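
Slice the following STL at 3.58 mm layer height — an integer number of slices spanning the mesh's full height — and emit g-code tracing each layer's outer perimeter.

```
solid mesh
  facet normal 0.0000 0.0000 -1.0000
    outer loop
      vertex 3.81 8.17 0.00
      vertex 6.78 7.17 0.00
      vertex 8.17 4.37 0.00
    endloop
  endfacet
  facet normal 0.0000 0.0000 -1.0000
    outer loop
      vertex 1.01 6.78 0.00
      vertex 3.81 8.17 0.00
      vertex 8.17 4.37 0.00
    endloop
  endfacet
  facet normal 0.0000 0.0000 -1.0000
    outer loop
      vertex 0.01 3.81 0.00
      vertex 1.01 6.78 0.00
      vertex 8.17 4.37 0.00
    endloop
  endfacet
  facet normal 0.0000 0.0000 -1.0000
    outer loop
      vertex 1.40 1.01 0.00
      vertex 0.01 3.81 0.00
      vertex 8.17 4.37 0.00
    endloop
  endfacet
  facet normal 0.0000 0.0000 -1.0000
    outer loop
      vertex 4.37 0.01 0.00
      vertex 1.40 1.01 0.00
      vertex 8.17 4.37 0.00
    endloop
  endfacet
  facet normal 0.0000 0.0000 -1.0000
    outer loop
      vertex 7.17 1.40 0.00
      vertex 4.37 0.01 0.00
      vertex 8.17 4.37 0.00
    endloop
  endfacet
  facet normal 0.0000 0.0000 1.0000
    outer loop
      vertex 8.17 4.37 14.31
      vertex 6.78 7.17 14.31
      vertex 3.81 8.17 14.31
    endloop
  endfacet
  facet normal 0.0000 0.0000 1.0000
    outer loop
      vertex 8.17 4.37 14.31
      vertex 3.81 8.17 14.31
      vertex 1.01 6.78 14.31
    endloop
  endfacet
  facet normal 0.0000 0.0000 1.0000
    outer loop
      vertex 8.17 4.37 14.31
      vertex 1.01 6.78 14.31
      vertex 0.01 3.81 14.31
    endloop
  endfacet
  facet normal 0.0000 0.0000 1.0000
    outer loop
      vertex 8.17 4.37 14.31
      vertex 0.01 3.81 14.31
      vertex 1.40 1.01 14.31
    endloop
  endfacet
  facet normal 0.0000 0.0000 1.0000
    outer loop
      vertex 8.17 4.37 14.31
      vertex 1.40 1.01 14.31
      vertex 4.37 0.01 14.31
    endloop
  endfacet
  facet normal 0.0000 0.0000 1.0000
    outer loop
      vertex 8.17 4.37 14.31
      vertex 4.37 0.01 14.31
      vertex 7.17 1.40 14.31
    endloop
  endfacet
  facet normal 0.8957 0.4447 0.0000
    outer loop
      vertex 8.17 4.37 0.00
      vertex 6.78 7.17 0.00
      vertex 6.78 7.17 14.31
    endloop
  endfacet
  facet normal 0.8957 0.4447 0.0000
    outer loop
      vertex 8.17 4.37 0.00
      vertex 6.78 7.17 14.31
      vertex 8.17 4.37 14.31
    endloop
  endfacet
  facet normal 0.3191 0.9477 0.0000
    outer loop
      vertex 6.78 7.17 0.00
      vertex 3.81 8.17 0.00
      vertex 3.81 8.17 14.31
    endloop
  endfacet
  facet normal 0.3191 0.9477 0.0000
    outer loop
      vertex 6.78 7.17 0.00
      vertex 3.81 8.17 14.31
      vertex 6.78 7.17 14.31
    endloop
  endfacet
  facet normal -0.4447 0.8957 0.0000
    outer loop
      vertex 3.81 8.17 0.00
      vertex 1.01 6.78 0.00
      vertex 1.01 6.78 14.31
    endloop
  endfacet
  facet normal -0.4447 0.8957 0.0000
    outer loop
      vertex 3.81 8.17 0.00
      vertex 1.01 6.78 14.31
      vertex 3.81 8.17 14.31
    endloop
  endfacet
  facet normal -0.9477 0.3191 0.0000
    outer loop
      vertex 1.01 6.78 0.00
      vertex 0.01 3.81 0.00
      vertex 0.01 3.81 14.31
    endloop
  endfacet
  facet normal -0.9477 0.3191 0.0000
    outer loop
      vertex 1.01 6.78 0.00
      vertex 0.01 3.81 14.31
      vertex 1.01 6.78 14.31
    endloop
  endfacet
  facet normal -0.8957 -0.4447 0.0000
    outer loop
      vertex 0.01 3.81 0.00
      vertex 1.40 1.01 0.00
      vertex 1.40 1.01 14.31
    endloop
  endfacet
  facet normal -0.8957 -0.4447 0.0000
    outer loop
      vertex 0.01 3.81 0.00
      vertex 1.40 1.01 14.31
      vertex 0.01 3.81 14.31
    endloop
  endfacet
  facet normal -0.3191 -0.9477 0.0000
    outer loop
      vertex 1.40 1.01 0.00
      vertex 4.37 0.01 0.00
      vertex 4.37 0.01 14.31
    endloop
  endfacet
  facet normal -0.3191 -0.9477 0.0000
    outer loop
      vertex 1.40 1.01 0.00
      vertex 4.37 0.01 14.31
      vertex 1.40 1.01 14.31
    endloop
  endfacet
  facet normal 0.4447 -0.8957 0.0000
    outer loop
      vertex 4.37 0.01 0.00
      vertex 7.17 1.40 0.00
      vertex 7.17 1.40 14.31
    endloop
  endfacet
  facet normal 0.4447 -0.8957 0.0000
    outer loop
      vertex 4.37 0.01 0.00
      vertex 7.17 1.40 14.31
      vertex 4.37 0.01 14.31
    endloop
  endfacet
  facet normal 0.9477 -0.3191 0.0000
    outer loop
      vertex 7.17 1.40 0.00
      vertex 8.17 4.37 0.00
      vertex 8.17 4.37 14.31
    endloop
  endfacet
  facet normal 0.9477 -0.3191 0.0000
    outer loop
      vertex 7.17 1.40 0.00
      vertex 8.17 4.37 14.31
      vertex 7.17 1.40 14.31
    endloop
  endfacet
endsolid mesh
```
; perimeter-only toolpath
G21 ; units = mm
G90 ; absolute positioning
G28 ; home
; layer 1
G0 Z3.58
G0 X8.17 Y4.37
G1 X6.78 Y7.17
G1 X3.81 Y8.17
G1 X1.01 Y6.78
G1 X0.01 Y3.81
G1 X1.40 Y1.01
G1 X4.37 Y0.01
G1 X7.17 Y1.40
G1 X8.17 Y4.37
; layer 2
G0 Z7.16
G0 X8.17 Y4.37
G1 X6.78 Y7.17
G1 X3.81 Y8.17
G1 X1.01 Y6.78
G1 X0.01 Y3.81
G1 X1.40 Y1.01
G1 X4.37 Y0.01
G1 X7.17 Y1.40
G1 X8.17 Y4.37
; layer 3
G0 Z10.73
G0 X8.17 Y4.37
G1 X6.78 Y7.17
G1 X3.81 Y8.17
G1 X1.01 Y6.78
G1 X0.01 Y3.81
G1 X1.40 Y1.01
G1 X4.37 Y0.01
G1 X7.17 Y1.40
G1 X8.17 Y4.37
; layer 4
G0 Z14.31
G0 X8.17 Y4.37
G1 X6.78 Y7.17
G1 X3.81 Y8.17
G1 X1.01 Y6.78
G1 X0.01 Y3.81
G1 X1.40 Y1.01
G1 X4.37 Y0.01
G1 X7.17 Y1.40
G1 X8.17 Y4.37
M2 ; end

The solid is a regular 8-sided prism (a cylinder approximated with 8 flat sides), circumscribed radius ≈ 4.09 mm, height ≈ 14.3 mm. Slicing at Δz = 3.58 mm — 4 equal slices spanning the solid's height, so layer i sits at z = i·h/4 — gives 4 non-empty perimeters. Each is a 8-segment closed polygon; G0 lifts to the layer z and rapids to the start vertex, then G1 traces the edges.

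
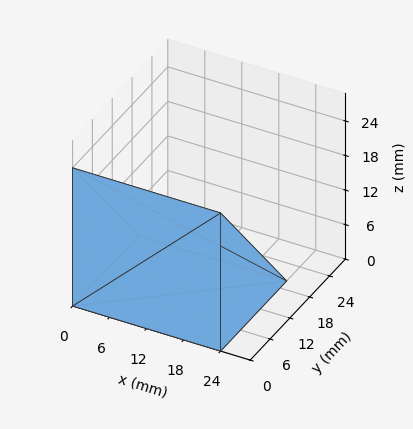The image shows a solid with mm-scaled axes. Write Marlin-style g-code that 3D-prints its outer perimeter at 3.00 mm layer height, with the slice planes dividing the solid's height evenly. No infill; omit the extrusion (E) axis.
Reading the render: the shape is a wedge (ramp): 24 × 20 mm base, rising to 24 mm along the y=0 edge and sloping linearly to z=0 at y=20 (dimensions read to the nearest mm from the axis ticks). For the g-code, the solid's height is divided into equal slices at the stated Δz and each level perimeter traced with G1 moves after a G0 lift.

; perimeter-only toolpath
G21 ; units = mm
G90 ; absolute positioning
G28 ; home
; layer 1
G0 Z3.00
G0 X0.00 Y0.00
G1 X24.00 Y0.00
G1 X24.00 Y17.50
G1 X0.00 Y17.50
G1 X0.00 Y0.00
; layer 2
G0 Z6.00
G0 X0.00 Y0.00
G1 X24.00 Y0.00
G1 X24.00 Y15.00
G1 X0.00 Y15.00
G1 X0.00 Y0.00
; layer 3
G0 Z9.00
G0 X0.00 Y0.00
G1 X24.00 Y0.00
G1 X24.00 Y12.50
G1 X0.00 Y12.50
G1 X0.00 Y0.00
; layer 4
G0 Z12.00
G0 X0.00 Y0.00
G1 X24.00 Y0.00
G1 X24.00 Y10.00
G1 X0.00 Y10.00
G1 X0.00 Y0.00
; layer 5
G0 Z15.00
G0 X0.00 Y0.00
G1 X24.00 Y0.00
G1 X24.00 Y7.50
G1 X0.00 Y7.50
G1 X0.00 Y0.00
; layer 6
G0 Z18.00
G0 X0.00 Y0.00
G1 X24.00 Y0.00
G1 X24.00 Y5.00
G1 X0.00 Y5.00
G1 X0.00 Y0.00
; layer 7
G0 Z21.00
G0 X0.00 Y0.00
G1 X24.00 Y0.00
G1 X24.00 Y2.50
G1 X0.00 Y2.50
G1 X0.00 Y0.00
M2 ; end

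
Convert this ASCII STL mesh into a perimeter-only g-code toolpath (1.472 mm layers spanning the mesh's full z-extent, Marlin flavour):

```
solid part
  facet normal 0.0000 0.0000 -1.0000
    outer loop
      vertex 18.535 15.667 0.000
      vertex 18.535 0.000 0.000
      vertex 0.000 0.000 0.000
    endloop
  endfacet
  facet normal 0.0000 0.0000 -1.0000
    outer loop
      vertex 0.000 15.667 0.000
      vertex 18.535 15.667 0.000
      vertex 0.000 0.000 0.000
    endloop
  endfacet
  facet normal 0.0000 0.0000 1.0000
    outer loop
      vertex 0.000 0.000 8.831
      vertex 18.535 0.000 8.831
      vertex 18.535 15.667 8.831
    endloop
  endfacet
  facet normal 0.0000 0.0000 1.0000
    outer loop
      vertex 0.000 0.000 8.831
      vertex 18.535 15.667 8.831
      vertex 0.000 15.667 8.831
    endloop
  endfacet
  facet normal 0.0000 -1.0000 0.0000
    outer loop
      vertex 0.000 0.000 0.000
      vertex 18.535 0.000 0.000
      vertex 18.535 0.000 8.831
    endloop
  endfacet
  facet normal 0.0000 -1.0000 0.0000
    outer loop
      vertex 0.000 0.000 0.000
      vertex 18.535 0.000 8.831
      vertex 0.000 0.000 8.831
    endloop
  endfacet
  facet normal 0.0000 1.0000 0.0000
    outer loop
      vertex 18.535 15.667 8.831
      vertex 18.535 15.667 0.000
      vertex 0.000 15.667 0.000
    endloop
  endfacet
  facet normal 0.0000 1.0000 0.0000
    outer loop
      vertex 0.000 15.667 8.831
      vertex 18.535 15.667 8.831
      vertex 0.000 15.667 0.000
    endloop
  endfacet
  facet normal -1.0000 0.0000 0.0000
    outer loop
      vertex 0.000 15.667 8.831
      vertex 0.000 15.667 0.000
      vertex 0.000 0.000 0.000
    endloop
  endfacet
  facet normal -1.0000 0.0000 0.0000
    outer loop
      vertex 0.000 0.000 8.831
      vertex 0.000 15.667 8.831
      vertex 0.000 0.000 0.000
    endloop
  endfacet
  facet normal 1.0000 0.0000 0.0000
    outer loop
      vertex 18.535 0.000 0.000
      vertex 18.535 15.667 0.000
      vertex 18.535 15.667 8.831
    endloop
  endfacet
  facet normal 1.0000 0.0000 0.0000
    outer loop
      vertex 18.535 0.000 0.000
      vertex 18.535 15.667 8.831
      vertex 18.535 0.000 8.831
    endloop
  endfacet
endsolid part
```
; perimeter-only toolpath
G21 ; units = mm
G90 ; absolute positioning
G28 ; home
; layer 1
G0 Z1.472
G0 X0.000 Y0.000
G1 X18.535 Y0.000
G1 X18.535 Y15.667
G1 X0.000 Y15.667
G1 X0.000 Y0.000
; layer 2
G0 Z2.944
G0 X0.000 Y0.000
G1 X18.535 Y0.000
G1 X18.535 Y15.667
G1 X0.000 Y15.667
G1 X0.000 Y0.000
; layer 3
G0 Z4.415
G0 X0.000 Y0.000
G1 X18.535 Y0.000
G1 X18.535 Y15.667
G1 X0.000 Y15.667
G1 X0.000 Y0.000
; layer 4
G0 Z5.887
G0 X0.000 Y0.000
G1 X18.535 Y0.000
G1 X18.535 Y15.667
G1 X0.000 Y15.667
G1 X0.000 Y0.000
; layer 5
G0 Z7.359
G0 X0.000 Y0.000
G1 X18.535 Y0.000
G1 X18.535 Y15.667
G1 X0.000 Y15.667
G1 X0.000 Y0.000
; layer 6
G0 Z8.831
G0 X0.000 Y0.000
G1 X18.535 Y0.000
G1 X18.535 Y15.667
G1 X0.000 Y15.667
G1 X0.000 Y0.000
M2 ; end

The solid is a rectangular box, roughly 18.5 × 15.7 mm footprint and 8.83 mm tall. Slicing at Δz = 1.472 mm — 6 equal slices spanning the solid's height, so layer i sits at z = i·h/6 — gives 6 non-empty perimeters. Each is a 4-segment closed polygon; G0 lifts to the layer z and rapids to the start vertex, then G1 traces the edges.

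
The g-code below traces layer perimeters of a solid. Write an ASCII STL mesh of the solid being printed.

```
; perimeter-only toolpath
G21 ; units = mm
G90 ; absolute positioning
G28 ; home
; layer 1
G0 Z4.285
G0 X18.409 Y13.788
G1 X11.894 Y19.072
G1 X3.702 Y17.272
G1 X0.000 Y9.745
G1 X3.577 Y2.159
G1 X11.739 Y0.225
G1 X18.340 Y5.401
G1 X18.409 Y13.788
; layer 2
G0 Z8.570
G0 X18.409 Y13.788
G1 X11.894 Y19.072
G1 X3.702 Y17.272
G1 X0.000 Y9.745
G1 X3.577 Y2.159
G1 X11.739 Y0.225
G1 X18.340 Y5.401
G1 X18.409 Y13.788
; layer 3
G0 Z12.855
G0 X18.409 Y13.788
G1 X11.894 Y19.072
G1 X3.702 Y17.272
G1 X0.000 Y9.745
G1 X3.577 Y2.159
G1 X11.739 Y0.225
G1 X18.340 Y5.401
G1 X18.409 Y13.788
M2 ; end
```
solid part
  facet normal 0.0000 0.0000 -1.0000
    outer loop
      vertex 3.702 17.272 0.000
      vertex 11.894 19.072 0.000
      vertex 18.409 13.788 0.000
    endloop
  endfacet
  facet normal 0.0000 0.0000 -1.0000
    outer loop
      vertex 0.000 9.745 0.000
      vertex 3.702 17.272 0.000
      vertex 18.409 13.788 0.000
    endloop
  endfacet
  facet normal 0.0000 0.0000 -1.0000
    outer loop
      vertex 3.577 2.159 0.000
      vertex 0.000 9.745 0.000
      vertex 18.409 13.788 0.000
    endloop
  endfacet
  facet normal 0.0000 0.0000 -1.0000
    outer loop
      vertex 11.739 0.225 0.000
      vertex 3.577 2.159 0.000
      vertex 18.409 13.788 0.000
    endloop
  endfacet
  facet normal 0.0000 0.0000 -1.0000
    outer loop
      vertex 18.340 5.401 0.000
      vertex 11.739 0.225 0.000
      vertex 18.409 13.788 0.000
    endloop
  endfacet
  facet normal 0.0000 0.0000 1.0000
    outer loop
      vertex 18.409 13.788 12.855
      vertex 11.894 19.072 12.855
      vertex 3.702 17.272 12.855
    endloop
  endfacet
  facet normal 0.0000 0.0000 1.0000
    outer loop
      vertex 18.409 13.788 12.855
      vertex 3.702 17.272 12.855
      vertex 0.000 9.745 12.855
    endloop
  endfacet
  facet normal 0.0000 0.0000 1.0000
    outer loop
      vertex 18.409 13.788 12.855
      vertex 0.000 9.745 12.855
      vertex 3.577 2.159 12.855
    endloop
  endfacet
  facet normal 0.0000 0.0000 1.0000
    outer loop
      vertex 18.409 13.788 12.855
      vertex 3.577 2.159 12.855
      vertex 11.739 0.225 12.855
    endloop
  endfacet
  facet normal 0.0000 0.0000 1.0000
    outer loop
      vertex 18.409 13.788 12.855
      vertex 11.739 0.225 12.855
      vertex 18.340 5.401 12.855
    endloop
  endfacet
  facet normal 0.6299 0.7767 0.0000
    outer loop
      vertex 18.409 13.788 0.000
      vertex 11.894 19.072 0.000
      vertex 11.894 19.072 12.855
    endloop
  endfacet
  facet normal 0.6299 0.7767 0.0000
    outer loop
      vertex 18.409 13.788 0.000
      vertex 11.894 19.072 12.855
      vertex 18.409 13.788 12.855
    endloop
  endfacet
  facet normal -0.2146 0.9767 0.0000
    outer loop
      vertex 11.894 19.072 0.000
      vertex 3.702 17.272 0.000
      vertex 3.702 17.272 12.855
    endloop
  endfacet
  facet normal -0.2146 0.9767 0.0000
    outer loop
      vertex 11.894 19.072 0.000
      vertex 3.702 17.272 12.855
      vertex 11.894 19.072 12.855
    endloop
  endfacet
  facet normal -0.8973 0.4413 0.0000
    outer loop
      vertex 3.702 17.272 0.000
      vertex 0.000 9.745 0.000
      vertex 0.000 9.745 12.855
    endloop
  endfacet
  facet normal -0.8973 0.4413 0.0000
    outer loop
      vertex 3.702 17.272 0.000
      vertex 0.000 9.745 12.855
      vertex 3.702 17.272 12.855
    endloop
  endfacet
  facet normal -0.9045 -0.4265 0.0000
    outer loop
      vertex 0.000 9.745 0.000
      vertex 3.577 2.159 0.000
      vertex 3.577 2.159 12.855
    endloop
  endfacet
  facet normal -0.9045 -0.4265 0.0000
    outer loop
      vertex 0.000 9.745 0.000
      vertex 3.577 2.159 12.855
      vertex 0.000 9.745 12.855
    endloop
  endfacet
  facet normal -0.2306 -0.9731 0.0000
    outer loop
      vertex 3.577 2.159 0.000
      vertex 11.739 0.225 0.000
      vertex 11.739 0.225 12.855
    endloop
  endfacet
  facet normal -0.2306 -0.9731 0.0000
    outer loop
      vertex 3.577 2.159 0.000
      vertex 11.739 0.225 12.855
      vertex 3.577 2.159 12.855
    endloop
  endfacet
  facet normal 0.6170 -0.7869 0.0000
    outer loop
      vertex 11.739 0.225 0.000
      vertex 18.340 5.401 0.000
      vertex 18.340 5.401 12.855
    endloop
  endfacet
  facet normal 0.6170 -0.7869 0.0000
    outer loop
      vertex 11.739 0.225 0.000
      vertex 18.340 5.401 12.855
      vertex 11.739 0.225 12.855
    endloop
  endfacet
  facet normal 1.0000 -0.0082 0.0000
    outer loop
      vertex 18.340 5.401 0.000
      vertex 18.409 13.788 0.000
      vertex 18.409 13.788 12.855
    endloop
  endfacet
  facet normal 1.0000 -0.0082 0.0000
    outer loop
      vertex 18.340 5.401 0.000
      vertex 18.409 13.788 12.855
      vertex 18.340 5.401 12.855
    endloop
  endfacet
endsolid part

The G0 Z moves step by Δz≈4.285 mm. Every layer's G1 loop is the same polygon, so the solid is a straight extrusion of it from z=0 to z≈12.9. Closing with flat bottom and top caps and triangulating gives 24 facets — a regular 7-sided prism (a cylinder approximated with 7 flat sides), circumscribed radius ≈ 9.67 mm, height ≈ 12.9 mm.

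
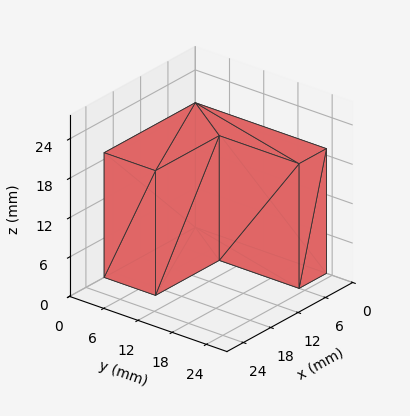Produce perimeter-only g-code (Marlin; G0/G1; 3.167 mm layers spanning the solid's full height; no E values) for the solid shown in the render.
Reading the render: the shape is an L-shaped prism: outer 20 × 23 mm, arm thicknesses ≈ 9 mm (horizontal) and 6 mm (vertical), extruded 19 mm in z (dimensions read to the nearest mm from the axis ticks). For the g-code, the solid's height is divided into equal slices at the stated Δz and each level perimeter traced with G1 moves after a G0 lift.

; perimeter-only toolpath
G21 ; units = mm
G90 ; absolute positioning
G28 ; home
; layer 1
G0 Z3.167
G0 X0.000 Y0.000
G1 X20.000 Y0.000
G1 X20.000 Y9.000
G1 X6.000 Y9.000
G1 X6.000 Y23.000
G1 X0.000 Y23.000
G1 X0.000 Y0.000
; layer 2
G0 Z6.333
G0 X0.000 Y0.000
G1 X20.000 Y0.000
G1 X20.000 Y9.000
G1 X6.000 Y9.000
G1 X6.000 Y23.000
G1 X0.000 Y23.000
G1 X0.000 Y0.000
; layer 3
G0 Z9.500
G0 X0.000 Y0.000
G1 X20.000 Y0.000
G1 X20.000 Y9.000
G1 X6.000 Y9.000
G1 X6.000 Y23.000
G1 X0.000 Y23.000
G1 X0.000 Y0.000
; layer 4
G0 Z12.667
G0 X0.000 Y0.000
G1 X20.000 Y0.000
G1 X20.000 Y9.000
G1 X6.000 Y9.000
G1 X6.000 Y23.000
G1 X0.000 Y23.000
G1 X0.000 Y0.000
; layer 5
G0 Z15.833
G0 X0.000 Y0.000
G1 X20.000 Y0.000
G1 X20.000 Y9.000
G1 X6.000 Y9.000
G1 X6.000 Y23.000
G1 X0.000 Y23.000
G1 X0.000 Y0.000
; layer 6
G0 Z19.000
G0 X0.000 Y0.000
G1 X20.000 Y0.000
G1 X20.000 Y9.000
G1 X6.000 Y9.000
G1 X6.000 Y23.000
G1 X0.000 Y23.000
G1 X0.000 Y0.000
M2 ; end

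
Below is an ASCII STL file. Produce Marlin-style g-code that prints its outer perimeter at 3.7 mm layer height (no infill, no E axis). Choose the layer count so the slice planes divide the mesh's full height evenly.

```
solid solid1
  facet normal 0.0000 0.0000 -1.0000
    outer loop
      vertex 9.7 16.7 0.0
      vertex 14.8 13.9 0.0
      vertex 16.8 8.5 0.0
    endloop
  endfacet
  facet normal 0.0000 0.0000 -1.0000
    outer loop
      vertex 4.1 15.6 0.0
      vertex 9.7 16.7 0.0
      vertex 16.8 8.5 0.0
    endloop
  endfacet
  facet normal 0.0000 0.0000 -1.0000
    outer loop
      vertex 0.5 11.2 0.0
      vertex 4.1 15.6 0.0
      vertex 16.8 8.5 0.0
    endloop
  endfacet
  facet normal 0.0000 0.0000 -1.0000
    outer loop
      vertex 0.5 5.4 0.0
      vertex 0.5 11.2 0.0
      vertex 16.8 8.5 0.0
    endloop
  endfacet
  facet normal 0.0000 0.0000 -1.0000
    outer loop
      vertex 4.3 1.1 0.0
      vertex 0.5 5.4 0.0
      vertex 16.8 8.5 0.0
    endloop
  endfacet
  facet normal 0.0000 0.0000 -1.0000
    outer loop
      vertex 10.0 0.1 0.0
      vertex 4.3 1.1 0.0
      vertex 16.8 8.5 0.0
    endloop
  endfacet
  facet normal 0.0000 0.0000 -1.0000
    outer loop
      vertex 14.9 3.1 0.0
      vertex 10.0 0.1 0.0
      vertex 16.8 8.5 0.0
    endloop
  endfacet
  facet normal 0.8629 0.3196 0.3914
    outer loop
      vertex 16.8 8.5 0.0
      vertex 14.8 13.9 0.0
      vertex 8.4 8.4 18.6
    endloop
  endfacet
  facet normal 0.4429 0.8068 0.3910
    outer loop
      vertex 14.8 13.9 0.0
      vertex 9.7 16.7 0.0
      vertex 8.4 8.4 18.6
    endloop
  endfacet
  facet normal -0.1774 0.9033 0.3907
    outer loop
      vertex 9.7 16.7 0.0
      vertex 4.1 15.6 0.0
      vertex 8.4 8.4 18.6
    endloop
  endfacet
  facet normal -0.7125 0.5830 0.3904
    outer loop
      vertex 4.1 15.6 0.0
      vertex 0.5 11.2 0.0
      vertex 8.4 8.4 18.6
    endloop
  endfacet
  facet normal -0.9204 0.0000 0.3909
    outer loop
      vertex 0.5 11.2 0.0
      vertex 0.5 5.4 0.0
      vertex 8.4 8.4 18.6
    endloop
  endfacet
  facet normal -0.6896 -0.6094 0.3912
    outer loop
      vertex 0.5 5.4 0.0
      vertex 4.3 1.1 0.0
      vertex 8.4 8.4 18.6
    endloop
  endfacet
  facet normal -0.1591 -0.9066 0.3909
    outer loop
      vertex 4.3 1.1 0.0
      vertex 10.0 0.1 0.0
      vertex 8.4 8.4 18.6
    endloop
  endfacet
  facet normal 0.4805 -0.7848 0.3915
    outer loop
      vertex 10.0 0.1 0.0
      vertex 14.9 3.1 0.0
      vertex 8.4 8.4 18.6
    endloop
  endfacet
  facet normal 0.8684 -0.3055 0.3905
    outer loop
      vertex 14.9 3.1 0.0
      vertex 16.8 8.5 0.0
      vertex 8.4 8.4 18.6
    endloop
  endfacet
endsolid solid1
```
; perimeter-only toolpath
G21 ; units = mm
G90 ; absolute positioning
G28 ; home
; layer 1
G0 Z3.7
G0 X15.1 Y8.5
G1 X13.5 Y12.8
G1 X9.4 Y15.0
G1 X5.0 Y14.2
G1 X2.1 Y10.6
G1 X2.1 Y6.0
G1 X5.1 Y2.6
G1 X9.7 Y1.8
G1 X13.6 Y4.2
G1 X15.1 Y8.5
; layer 2
G0 Z7.4
G0 X13.4 Y8.5
G1 X12.2 Y11.7
G1 X9.2 Y13.4
G1 X5.8 Y12.7
G1 X3.7 Y10.1
G1 X3.7 Y6.6
G1 X5.9 Y4.0
G1 X9.4 Y3.4
G1 X12.3 Y5.2
G1 X13.4 Y8.5
; layer 3
G0 Z11.2
G0 X11.8 Y8.4
G1 X11.0 Y10.6
G1 X8.9 Y11.7
G1 X6.7 Y11.3
G1 X5.2 Y9.5
G1 X5.2 Y7.2
G1 X6.8 Y5.5
G1 X9.0 Y5.1
G1 X11.0 Y6.3
G1 X11.8 Y8.4
; layer 4
G0 Z14.9
G0 X10.1 Y8.4
G1 X9.7 Y9.5
G1 X8.7 Y10.1
G1 X7.5 Y9.8
G1 X6.8 Y9.0
G1 X6.8 Y7.8
G1 X7.6 Y6.9
G1 X8.7 Y6.7
G1 X9.7 Y7.3
G1 X10.1 Y8.4
M2 ; end

The solid is a regular 9-sided pyramid, base circumscribed radius ≈ 8.4 mm, apex at z ≈ 18.6 mm. Slicing at Δz = 3.7 mm — 5 equal slices spanning the solid's height, so layer i sits at z = i·h/5 — gives 4 non-empty perimeters. Each is a 9-segment closed polygon; G0 lifts to the layer z and rapids to the start vertex, then G1 traces the edges. The cross-section shrinks linearly with z (the slice at the apex is degenerate and omitted).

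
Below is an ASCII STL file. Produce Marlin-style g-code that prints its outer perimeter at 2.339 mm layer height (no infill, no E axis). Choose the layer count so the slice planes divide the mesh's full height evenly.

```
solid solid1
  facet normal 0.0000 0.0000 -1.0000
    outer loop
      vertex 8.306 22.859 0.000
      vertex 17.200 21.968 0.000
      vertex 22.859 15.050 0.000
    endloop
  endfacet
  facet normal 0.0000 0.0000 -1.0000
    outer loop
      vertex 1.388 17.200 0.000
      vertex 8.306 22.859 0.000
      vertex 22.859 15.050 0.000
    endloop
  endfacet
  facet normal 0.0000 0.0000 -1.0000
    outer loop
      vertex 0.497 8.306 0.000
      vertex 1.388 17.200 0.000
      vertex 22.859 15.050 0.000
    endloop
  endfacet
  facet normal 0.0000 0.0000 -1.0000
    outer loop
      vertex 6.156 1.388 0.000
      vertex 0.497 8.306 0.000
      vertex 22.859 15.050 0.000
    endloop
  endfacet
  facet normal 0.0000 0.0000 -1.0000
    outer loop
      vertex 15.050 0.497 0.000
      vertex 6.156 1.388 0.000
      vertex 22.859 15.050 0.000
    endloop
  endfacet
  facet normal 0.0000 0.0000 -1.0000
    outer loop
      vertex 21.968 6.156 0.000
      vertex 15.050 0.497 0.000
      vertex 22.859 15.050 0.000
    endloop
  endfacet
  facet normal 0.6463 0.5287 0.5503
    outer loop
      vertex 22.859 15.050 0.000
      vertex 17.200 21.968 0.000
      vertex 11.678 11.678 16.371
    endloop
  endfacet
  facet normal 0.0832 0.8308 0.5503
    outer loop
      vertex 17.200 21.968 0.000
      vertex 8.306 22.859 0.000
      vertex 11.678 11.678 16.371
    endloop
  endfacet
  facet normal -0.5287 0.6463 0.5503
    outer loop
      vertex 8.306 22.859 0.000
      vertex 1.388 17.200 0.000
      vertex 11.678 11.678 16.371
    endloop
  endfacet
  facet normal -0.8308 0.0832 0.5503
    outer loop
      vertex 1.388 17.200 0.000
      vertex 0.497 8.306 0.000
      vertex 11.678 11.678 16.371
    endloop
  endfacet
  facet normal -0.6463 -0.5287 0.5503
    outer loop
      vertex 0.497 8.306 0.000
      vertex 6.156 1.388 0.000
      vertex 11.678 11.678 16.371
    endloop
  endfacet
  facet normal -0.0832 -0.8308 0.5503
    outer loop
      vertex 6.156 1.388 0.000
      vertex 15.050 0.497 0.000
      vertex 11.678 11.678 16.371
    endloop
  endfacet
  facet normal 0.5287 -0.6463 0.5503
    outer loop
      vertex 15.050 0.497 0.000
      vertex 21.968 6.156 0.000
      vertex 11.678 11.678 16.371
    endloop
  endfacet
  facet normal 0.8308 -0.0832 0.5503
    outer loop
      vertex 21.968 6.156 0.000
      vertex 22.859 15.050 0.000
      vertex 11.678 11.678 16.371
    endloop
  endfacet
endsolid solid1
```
; perimeter-only toolpath
G21 ; units = mm
G90 ; absolute positioning
G28 ; home
; layer 1
G0 Z2.339
G0 X21.262 Y14.568
G1 X16.411 Y20.498
G1 X8.788 Y21.262
G1 X2.858 Y16.411
G1 X2.094 Y8.788
G1 X6.945 Y2.858
G1 X14.568 Y2.094
G1 X20.498 Y6.945
G1 X21.262 Y14.568
; layer 2
G0 Z4.677
G0 X19.664 Y14.087
G1 X15.622 Y19.028
G1 X9.269 Y19.664
G1 X4.328 Y15.622
G1 X3.692 Y9.269
G1 X7.734 Y4.328
G1 X14.087 Y3.692
G1 X19.028 Y7.734
G1 X19.664 Y14.087
; layer 3
G0 Z7.016
G0 X18.067 Y13.605
G1 X14.833 Y17.558
G1 X9.751 Y18.067
G1 X5.798 Y14.833
G1 X5.289 Y9.751
G1 X8.523 Y5.798
G1 X13.605 Y5.289
G1 X17.558 Y8.523
G1 X18.067 Y13.605
; layer 4
G0 Z9.355
G0 X16.470 Y13.123
G1 X14.045 Y16.088
G1 X10.233 Y16.470
G1 X7.268 Y14.045
G1 X6.886 Y10.233
G1 X9.311 Y7.268
G1 X13.123 Y6.886
G1 X16.088 Y9.311
G1 X16.470 Y13.123
; layer 5
G0 Z11.694
G0 X14.873 Y12.641
G1 X13.256 Y14.618
G1 X10.715 Y14.873
G1 X8.738 Y13.256
G1 X8.483 Y10.715
G1 X10.100 Y8.738
G1 X12.641 Y8.483
G1 X14.618 Y10.100
G1 X14.873 Y12.641
; layer 6
G0 Z14.032
G0 X13.275 Y12.160
G1 X12.467 Y13.148
G1 X11.196 Y13.275
G1 X10.208 Y12.467
G1 X10.081 Y11.196
G1 X10.889 Y10.208
G1 X12.160 Y10.081
G1 X13.148 Y10.889
G1 X13.275 Y12.160
M2 ; end

The solid is a regular 8-sided pyramid, base circumscribed radius ≈ 11.7 mm, apex at z ≈ 16.4 mm. Slicing at Δz = 2.339 mm — 7 equal slices spanning the solid's height, so layer i sits at z = i·h/7 — gives 6 non-empty perimeters. Each is a 8-segment closed polygon; G0 lifts to the layer z and rapids to the start vertex, then G1 traces the edges. The cross-section shrinks linearly with z (the slice at the apex is degenerate and omitted).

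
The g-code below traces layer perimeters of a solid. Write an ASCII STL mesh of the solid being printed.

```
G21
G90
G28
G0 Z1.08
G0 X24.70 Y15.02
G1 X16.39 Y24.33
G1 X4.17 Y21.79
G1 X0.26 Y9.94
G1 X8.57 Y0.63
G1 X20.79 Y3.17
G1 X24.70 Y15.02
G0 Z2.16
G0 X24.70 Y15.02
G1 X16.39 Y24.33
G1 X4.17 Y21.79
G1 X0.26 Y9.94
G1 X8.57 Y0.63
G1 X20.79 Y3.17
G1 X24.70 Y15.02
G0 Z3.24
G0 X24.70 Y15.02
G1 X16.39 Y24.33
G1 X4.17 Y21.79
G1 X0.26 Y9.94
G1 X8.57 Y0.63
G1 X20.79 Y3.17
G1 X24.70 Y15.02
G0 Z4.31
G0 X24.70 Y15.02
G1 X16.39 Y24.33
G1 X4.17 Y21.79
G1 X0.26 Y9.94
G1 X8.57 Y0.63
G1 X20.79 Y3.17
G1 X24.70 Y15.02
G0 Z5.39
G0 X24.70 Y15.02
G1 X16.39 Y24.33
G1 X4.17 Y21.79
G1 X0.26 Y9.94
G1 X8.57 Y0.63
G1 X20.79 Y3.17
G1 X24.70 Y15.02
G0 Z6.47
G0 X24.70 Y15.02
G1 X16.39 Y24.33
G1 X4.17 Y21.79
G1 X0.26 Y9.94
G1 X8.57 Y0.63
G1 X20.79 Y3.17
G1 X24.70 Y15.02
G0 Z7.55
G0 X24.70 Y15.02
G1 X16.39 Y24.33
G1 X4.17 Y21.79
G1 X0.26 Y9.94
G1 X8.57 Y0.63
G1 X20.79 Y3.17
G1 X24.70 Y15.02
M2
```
solid part
  facet normal 0.0000 0.0000 -1.0000
    outer loop
      vertex 4.17 21.79 0.00
      vertex 16.39 24.33 0.00
      vertex 24.70 15.02 0.00
    endloop
  endfacet
  facet normal 0.0000 0.0000 -1.0000
    outer loop
      vertex 0.26 9.94 0.00
      vertex 4.17 21.79 0.00
      vertex 24.70 15.02 0.00
    endloop
  endfacet
  facet normal 0.0000 0.0000 -1.0000
    outer loop
      vertex 8.57 0.63 0.00
      vertex 0.26 9.94 0.00
      vertex 24.70 15.02 0.00
    endloop
  endfacet
  facet normal 0.0000 0.0000 -1.0000
    outer loop
      vertex 20.79 3.17 0.00
      vertex 8.57 0.63 0.00
      vertex 24.70 15.02 0.00
    endloop
  endfacet
  facet normal 0.0000 0.0000 1.0000
    outer loop
      vertex 24.70 15.02 7.55
      vertex 16.39 24.33 7.55
      vertex 4.17 21.79 7.55
    endloop
  endfacet
  facet normal 0.0000 0.0000 1.0000
    outer loop
      vertex 24.70 15.02 7.55
      vertex 4.17 21.79 7.55
      vertex 0.26 9.94 7.55
    endloop
  endfacet
  facet normal 0.0000 0.0000 1.0000
    outer loop
      vertex 24.70 15.02 7.55
      vertex 0.26 9.94 7.55
      vertex 8.57 0.63 7.55
    endloop
  endfacet
  facet normal 0.0000 0.0000 1.0000
    outer loop
      vertex 24.70 15.02 7.55
      vertex 8.57 0.63 7.55
      vertex 20.79 3.17 7.55
    endloop
  endfacet
  facet normal 0.7460 0.6659 0.0000
    outer loop
      vertex 24.70 15.02 0.00
      vertex 16.39 24.33 0.00
      vertex 16.39 24.33 7.55
    endloop
  endfacet
  facet normal 0.7460 0.6659 0.0000
    outer loop
      vertex 24.70 15.02 0.00
      vertex 16.39 24.33 7.55
      vertex 24.70 15.02 7.55
    endloop
  endfacet
  facet normal -0.2035 0.9791 0.0000
    outer loop
      vertex 16.39 24.33 0.00
      vertex 4.17 21.79 0.00
      vertex 4.17 21.79 7.55
    endloop
  endfacet
  facet normal -0.2035 0.9791 0.0000
    outer loop
      vertex 16.39 24.33 0.00
      vertex 4.17 21.79 7.55
      vertex 16.39 24.33 7.55
    endloop
  endfacet
  facet normal -0.9496 0.3133 0.0000
    outer loop
      vertex 4.17 21.79 0.00
      vertex 0.26 9.94 0.00
      vertex 0.26 9.94 7.55
    endloop
  endfacet
  facet normal -0.9496 0.3133 0.0000
    outer loop
      vertex 4.17 21.79 0.00
      vertex 0.26 9.94 7.55
      vertex 4.17 21.79 7.55
    endloop
  endfacet
  facet normal -0.7460 -0.6659 0.0000
    outer loop
      vertex 0.26 9.94 0.00
      vertex 8.57 0.63 0.00
      vertex 8.57 0.63 7.55
    endloop
  endfacet
  facet normal -0.7460 -0.6659 0.0000
    outer loop
      vertex 0.26 9.94 0.00
      vertex 8.57 0.63 7.55
      vertex 0.26 9.94 7.55
    endloop
  endfacet
  facet normal 0.2035 -0.9791 0.0000
    outer loop
      vertex 8.57 0.63 0.00
      vertex 20.79 3.17 0.00
      vertex 20.79 3.17 7.55
    endloop
  endfacet
  facet normal 0.2035 -0.9791 0.0000
    outer loop
      vertex 8.57 0.63 0.00
      vertex 20.79 3.17 7.55
      vertex 8.57 0.63 7.55
    endloop
  endfacet
  facet normal 0.9496 -0.3133 0.0000
    outer loop
      vertex 20.79 3.17 0.00
      vertex 24.70 15.02 0.00
      vertex 24.70 15.02 7.55
    endloop
  endfacet
  facet normal 0.9496 -0.3133 0.0000
    outer loop
      vertex 20.79 3.17 0.00
      vertex 24.70 15.02 7.55
      vertex 20.79 3.17 7.55
    endloop
  endfacet
endsolid part

The G0 Z moves step by Δz≈1.08 mm. Every layer's G1 loop is the same polygon, so the solid is a straight extrusion of it from z=0 to z≈7.55. Closing with flat bottom and top caps and triangulating gives 20 facets — a regular 6-sided prism (a cylinder approximated with 6 flat sides), circumscribed radius ≈ 12.5 mm, height ≈ 7.55 mm.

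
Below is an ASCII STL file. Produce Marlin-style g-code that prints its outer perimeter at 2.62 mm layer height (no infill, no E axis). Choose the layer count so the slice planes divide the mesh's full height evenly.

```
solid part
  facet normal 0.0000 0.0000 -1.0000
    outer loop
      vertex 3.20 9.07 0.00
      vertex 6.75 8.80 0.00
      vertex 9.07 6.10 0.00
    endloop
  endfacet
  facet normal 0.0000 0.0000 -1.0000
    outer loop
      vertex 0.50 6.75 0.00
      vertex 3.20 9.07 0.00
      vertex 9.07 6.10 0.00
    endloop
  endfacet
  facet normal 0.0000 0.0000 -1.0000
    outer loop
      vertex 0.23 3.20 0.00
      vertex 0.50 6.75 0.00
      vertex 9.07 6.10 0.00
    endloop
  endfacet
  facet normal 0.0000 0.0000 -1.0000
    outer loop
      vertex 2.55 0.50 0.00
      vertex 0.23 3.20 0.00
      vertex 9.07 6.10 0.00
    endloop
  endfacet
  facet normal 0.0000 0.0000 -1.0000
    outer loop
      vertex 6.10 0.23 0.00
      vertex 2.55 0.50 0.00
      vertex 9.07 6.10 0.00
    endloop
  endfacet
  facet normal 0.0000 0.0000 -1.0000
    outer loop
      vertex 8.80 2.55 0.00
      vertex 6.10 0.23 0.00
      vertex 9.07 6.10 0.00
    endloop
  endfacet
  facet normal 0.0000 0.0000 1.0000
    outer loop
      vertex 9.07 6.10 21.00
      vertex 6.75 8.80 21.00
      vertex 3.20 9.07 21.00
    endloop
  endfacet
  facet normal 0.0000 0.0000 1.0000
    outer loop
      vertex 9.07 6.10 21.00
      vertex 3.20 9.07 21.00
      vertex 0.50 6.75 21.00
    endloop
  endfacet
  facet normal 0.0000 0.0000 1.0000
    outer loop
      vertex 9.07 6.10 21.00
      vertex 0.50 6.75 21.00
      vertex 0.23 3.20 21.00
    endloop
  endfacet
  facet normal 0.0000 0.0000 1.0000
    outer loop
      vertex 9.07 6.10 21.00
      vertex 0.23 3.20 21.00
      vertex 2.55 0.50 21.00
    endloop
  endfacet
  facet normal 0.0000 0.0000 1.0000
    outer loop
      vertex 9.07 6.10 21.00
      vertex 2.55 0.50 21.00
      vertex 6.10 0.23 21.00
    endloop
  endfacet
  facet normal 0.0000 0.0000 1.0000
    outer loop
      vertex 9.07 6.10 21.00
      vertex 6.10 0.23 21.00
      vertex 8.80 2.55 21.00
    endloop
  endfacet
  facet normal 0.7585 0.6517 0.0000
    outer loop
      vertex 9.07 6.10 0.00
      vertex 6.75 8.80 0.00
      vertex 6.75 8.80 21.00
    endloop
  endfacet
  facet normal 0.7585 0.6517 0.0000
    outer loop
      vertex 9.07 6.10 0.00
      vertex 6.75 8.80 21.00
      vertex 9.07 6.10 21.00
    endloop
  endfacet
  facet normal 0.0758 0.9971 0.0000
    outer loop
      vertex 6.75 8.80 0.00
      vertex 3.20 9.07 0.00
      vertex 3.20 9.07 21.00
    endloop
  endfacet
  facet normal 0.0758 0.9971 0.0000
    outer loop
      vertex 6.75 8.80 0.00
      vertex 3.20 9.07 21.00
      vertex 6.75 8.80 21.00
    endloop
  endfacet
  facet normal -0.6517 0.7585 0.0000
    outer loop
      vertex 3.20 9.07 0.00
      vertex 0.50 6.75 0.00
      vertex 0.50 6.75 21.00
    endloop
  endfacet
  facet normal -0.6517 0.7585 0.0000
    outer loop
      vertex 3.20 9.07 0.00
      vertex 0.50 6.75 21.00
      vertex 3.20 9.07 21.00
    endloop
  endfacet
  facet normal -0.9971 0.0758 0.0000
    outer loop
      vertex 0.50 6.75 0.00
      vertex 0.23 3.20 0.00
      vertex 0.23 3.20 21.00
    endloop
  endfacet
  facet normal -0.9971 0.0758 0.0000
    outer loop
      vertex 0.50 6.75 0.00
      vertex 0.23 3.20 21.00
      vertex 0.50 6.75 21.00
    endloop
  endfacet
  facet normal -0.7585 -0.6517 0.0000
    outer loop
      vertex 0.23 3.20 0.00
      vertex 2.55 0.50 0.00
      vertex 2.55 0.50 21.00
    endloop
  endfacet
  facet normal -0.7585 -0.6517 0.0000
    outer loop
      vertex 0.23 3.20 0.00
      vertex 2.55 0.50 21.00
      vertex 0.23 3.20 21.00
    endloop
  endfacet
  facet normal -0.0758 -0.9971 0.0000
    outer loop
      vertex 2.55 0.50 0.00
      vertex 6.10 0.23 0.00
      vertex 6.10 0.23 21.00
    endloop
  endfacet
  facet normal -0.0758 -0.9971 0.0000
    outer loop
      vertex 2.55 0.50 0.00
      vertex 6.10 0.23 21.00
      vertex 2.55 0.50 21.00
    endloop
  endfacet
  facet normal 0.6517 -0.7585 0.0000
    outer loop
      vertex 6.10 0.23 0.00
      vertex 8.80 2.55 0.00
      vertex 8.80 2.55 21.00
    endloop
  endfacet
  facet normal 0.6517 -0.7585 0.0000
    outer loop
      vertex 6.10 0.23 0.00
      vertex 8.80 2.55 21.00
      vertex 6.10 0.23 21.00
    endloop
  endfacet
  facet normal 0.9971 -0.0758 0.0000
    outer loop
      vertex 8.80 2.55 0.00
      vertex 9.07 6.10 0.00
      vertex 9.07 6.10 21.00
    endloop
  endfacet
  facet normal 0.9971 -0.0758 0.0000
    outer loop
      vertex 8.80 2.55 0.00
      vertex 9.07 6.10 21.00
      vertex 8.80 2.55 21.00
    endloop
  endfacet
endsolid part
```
; perimeter-only toolpath
G21 ; units = mm
G90 ; absolute positioning
G28 ; home
; layer 1
G0 Z2.62
G0 X9.07 Y6.10
G1 X6.75 Y8.80
G1 X3.20 Y9.07
G1 X0.50 Y6.75
G1 X0.23 Y3.20
G1 X2.55 Y0.50
G1 X6.10 Y0.23
G1 X8.80 Y2.55
G1 X9.07 Y6.10
; layer 2
G0 Z5.25
G0 X9.07 Y6.10
G1 X6.75 Y8.80
G1 X3.20 Y9.07
G1 X0.50 Y6.75
G1 X0.23 Y3.20
G1 X2.55 Y0.50
G1 X6.10 Y0.23
G1 X8.80 Y2.55
G1 X9.07 Y6.10
; layer 3
G0 Z7.88
G0 X9.07 Y6.10
G1 X6.75 Y8.80
G1 X3.20 Y9.07
G1 X0.50 Y6.75
G1 X0.23 Y3.20
G1 X2.55 Y0.50
G1 X6.10 Y0.23
G1 X8.80 Y2.55
G1 X9.07 Y6.10
; layer 4
G0 Z10.50
G0 X9.07 Y6.10
G1 X6.75 Y8.80
G1 X3.20 Y9.07
G1 X0.50 Y6.75
G1 X0.23 Y3.20
G1 X2.55 Y0.50
G1 X6.10 Y0.23
G1 X8.80 Y2.55
G1 X9.07 Y6.10
; layer 5
G0 Z13.12
G0 X9.07 Y6.10
G1 X6.75 Y8.80
G1 X3.20 Y9.07
G1 X0.50 Y6.75
G1 X0.23 Y3.20
G1 X2.55 Y0.50
G1 X6.10 Y0.23
G1 X8.80 Y2.55
G1 X9.07 Y6.10
; layer 6
G0 Z15.75
G0 X9.07 Y6.10
G1 X6.75 Y8.80
G1 X3.20 Y9.07
G1 X0.50 Y6.75
G1 X0.23 Y3.20
G1 X2.55 Y0.50
G1 X6.10 Y0.23
G1 X8.80 Y2.55
G1 X9.07 Y6.10
; layer 7
G0 Z18.38
G0 X9.07 Y6.10
G1 X6.75 Y8.80
G1 X3.20 Y9.07
G1 X0.50 Y6.75
G1 X0.23 Y3.20
G1 X2.55 Y0.50
G1 X6.10 Y0.23
G1 X8.80 Y2.55
G1 X9.07 Y6.10
; layer 8
G0 Z21.00
G0 X9.07 Y6.10
G1 X6.75 Y8.80
G1 X3.20 Y9.07
G1 X0.50 Y6.75
G1 X0.23 Y3.20
G1 X2.55 Y0.50
G1 X6.10 Y0.23
G1 X8.80 Y2.55
G1 X9.07 Y6.10
M2 ; end

The solid is a regular 8-sided prism (a cylinder approximated with 8 flat sides), circumscribed radius ≈ 4.65 mm, height ≈ 21 mm. Slicing at Δz = 2.62 mm — 8 equal slices spanning the solid's height, so layer i sits at z = i·h/8 — gives 8 non-empty perimeters. Each is a 8-segment closed polygon; G0 lifts to the layer z and rapids to the start vertex, then G1 traces the edges.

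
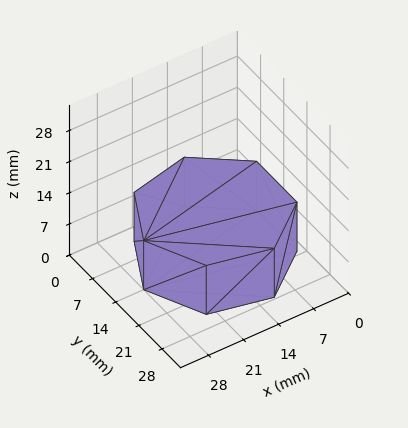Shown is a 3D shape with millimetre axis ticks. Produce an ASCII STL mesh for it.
Reading the render: the shape is a regular 7-sided prism (a cylinder approximated with 7 flat sides), circumscribed radius ≈ 14 mm, height ≈ 11 mm (dimensions read to the nearest mm from the axis ticks). For the STL, each face is triangulated and given an outward normal.

solid part
  facet normal 0.0000 0.0000 -1.0000
    outer loop
      vertex 10.9 27.6 0.0
      vertex 22.7 24.9 0.0
      vertex 28.0 14.0 0.0
    endloop
  endfacet
  facet normal 0.0000 0.0000 -1.0000
    outer loop
      vertex 1.4 20.1 0.0
      vertex 10.9 27.6 0.0
      vertex 28.0 14.0 0.0
    endloop
  endfacet
  facet normal 0.0000 0.0000 -1.0000
    outer loop
      vertex 1.4 7.9 0.0
      vertex 1.4 20.1 0.0
      vertex 28.0 14.0 0.0
    endloop
  endfacet
  facet normal 0.0000 0.0000 -1.0000
    outer loop
      vertex 10.9 0.4 0.0
      vertex 1.4 7.9 0.0
      vertex 28.0 14.0 0.0
    endloop
  endfacet
  facet normal 0.0000 0.0000 -1.0000
    outer loop
      vertex 22.7 3.1 0.0
      vertex 10.9 0.4 0.0
      vertex 28.0 14.0 0.0
    endloop
  endfacet
  facet normal 0.0000 0.0000 1.0000
    outer loop
      vertex 28.0 14.0 11.0
      vertex 22.7 24.9 11.0
      vertex 10.9 27.6 11.0
    endloop
  endfacet
  facet normal 0.0000 0.0000 1.0000
    outer loop
      vertex 28.0 14.0 11.0
      vertex 10.9 27.6 11.0
      vertex 1.4 20.1 11.0
    endloop
  endfacet
  facet normal 0.0000 0.0000 1.0000
    outer loop
      vertex 28.0 14.0 11.0
      vertex 1.4 20.1 11.0
      vertex 1.4 7.9 11.0
    endloop
  endfacet
  facet normal 0.0000 0.0000 1.0000
    outer loop
      vertex 28.0 14.0 11.0
      vertex 1.4 7.9 11.0
      vertex 10.9 0.4 11.0
    endloop
  endfacet
  facet normal 0.0000 0.0000 1.0000
    outer loop
      vertex 28.0 14.0 11.0
      vertex 10.9 0.4 11.0
      vertex 22.7 3.1 11.0
    endloop
  endfacet
  facet normal 0.8993 0.4373 0.0000
    outer loop
      vertex 28.0 14.0 0.0
      vertex 22.7 24.9 0.0
      vertex 22.7 24.9 11.0
    endloop
  endfacet
  facet normal 0.8993 0.4373 0.0000
    outer loop
      vertex 28.0 14.0 0.0
      vertex 22.7 24.9 11.0
      vertex 28.0 14.0 11.0
    endloop
  endfacet
  facet normal 0.2230 0.9748 0.0000
    outer loop
      vertex 22.7 24.9 0.0
      vertex 10.9 27.6 0.0
      vertex 10.9 27.6 11.0
    endloop
  endfacet
  facet normal 0.2230 0.9748 0.0000
    outer loop
      vertex 22.7 24.9 0.0
      vertex 10.9 27.6 11.0
      vertex 22.7 24.9 11.0
    endloop
  endfacet
  facet normal -0.6196 0.7849 0.0000
    outer loop
      vertex 10.9 27.6 0.0
      vertex 1.4 20.1 0.0
      vertex 1.4 20.1 11.0
    endloop
  endfacet
  facet normal -0.6196 0.7849 0.0000
    outer loop
      vertex 10.9 27.6 0.0
      vertex 1.4 20.1 11.0
      vertex 10.9 27.6 11.0
    endloop
  endfacet
  facet normal -1.0000 0.0000 0.0000
    outer loop
      vertex 1.4 20.1 0.0
      vertex 1.4 7.9 0.0
      vertex 1.4 7.9 11.0
    endloop
  endfacet
  facet normal -1.0000 0.0000 0.0000
    outer loop
      vertex 1.4 20.1 0.0
      vertex 1.4 7.9 11.0
      vertex 1.4 20.1 11.0
    endloop
  endfacet
  facet normal -0.6196 -0.7849 0.0000
    outer loop
      vertex 1.4 7.9 0.0
      vertex 10.9 0.4 0.0
      vertex 10.9 0.4 11.0
    endloop
  endfacet
  facet normal -0.6196 -0.7849 0.0000
    outer loop
      vertex 1.4 7.9 0.0
      vertex 10.9 0.4 11.0
      vertex 1.4 7.9 11.0
    endloop
  endfacet
  facet normal 0.2230 -0.9748 0.0000
    outer loop
      vertex 10.9 0.4 0.0
      vertex 22.7 3.1 0.0
      vertex 22.7 3.1 11.0
    endloop
  endfacet
  facet normal 0.2230 -0.9748 0.0000
    outer loop
      vertex 10.9 0.4 0.0
      vertex 22.7 3.1 11.0
      vertex 10.9 0.4 11.0
    endloop
  endfacet
  facet normal 0.8993 -0.4373 0.0000
    outer loop
      vertex 22.7 3.1 0.0
      vertex 28.0 14.0 0.0
      vertex 28.0 14.0 11.0
    endloop
  endfacet
  facet normal 0.8993 -0.4373 0.0000
    outer loop
      vertex 22.7 3.1 0.0
      vertex 28.0 14.0 11.0
      vertex 22.7 3.1 11.0
    endloop
  endfacet
endsolid part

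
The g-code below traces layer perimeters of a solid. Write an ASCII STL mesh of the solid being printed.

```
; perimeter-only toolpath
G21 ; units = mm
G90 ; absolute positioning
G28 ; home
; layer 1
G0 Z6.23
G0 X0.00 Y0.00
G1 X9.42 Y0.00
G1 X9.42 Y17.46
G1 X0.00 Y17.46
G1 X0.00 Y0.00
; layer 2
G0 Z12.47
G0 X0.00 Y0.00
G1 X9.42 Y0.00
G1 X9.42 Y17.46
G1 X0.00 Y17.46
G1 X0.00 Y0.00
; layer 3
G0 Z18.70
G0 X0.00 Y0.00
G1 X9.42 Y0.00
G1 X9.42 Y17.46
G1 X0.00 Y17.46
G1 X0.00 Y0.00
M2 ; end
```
solid part
  facet normal 0.0000 0.0000 -1.0000
    outer loop
      vertex 9.42 17.46 0.00
      vertex 9.42 0.00 0.00
      vertex 0.00 0.00 0.00
    endloop
  endfacet
  facet normal 0.0000 0.0000 -1.0000
    outer loop
      vertex 0.00 17.46 0.00
      vertex 9.42 17.46 0.00
      vertex 0.00 0.00 0.00
    endloop
  endfacet
  facet normal 0.0000 0.0000 1.0000
    outer loop
      vertex 0.00 0.00 18.70
      vertex 9.42 0.00 18.70
      vertex 9.42 17.46 18.70
    endloop
  endfacet
  facet normal 0.0000 0.0000 1.0000
    outer loop
      vertex 0.00 0.00 18.70
      vertex 9.42 17.46 18.70
      vertex 0.00 17.46 18.70
    endloop
  endfacet
  facet normal 0.0000 -1.0000 0.0000
    outer loop
      vertex 0.00 0.00 0.00
      vertex 9.42 0.00 0.00
      vertex 9.42 0.00 18.70
    endloop
  endfacet
  facet normal 0.0000 -1.0000 0.0000
    outer loop
      vertex 0.00 0.00 0.00
      vertex 9.42 0.00 18.70
      vertex 0.00 0.00 18.70
    endloop
  endfacet
  facet normal 0.0000 1.0000 0.0000
    outer loop
      vertex 9.42 17.46 18.70
      vertex 9.42 17.46 0.00
      vertex 0.00 17.46 0.00
    endloop
  endfacet
  facet normal 0.0000 1.0000 0.0000
    outer loop
      vertex 0.00 17.46 18.70
      vertex 9.42 17.46 18.70
      vertex 0.00 17.46 0.00
    endloop
  endfacet
  facet normal -1.0000 0.0000 0.0000
    outer loop
      vertex 0.00 17.46 18.70
      vertex 0.00 17.46 0.00
      vertex 0.00 0.00 0.00
    endloop
  endfacet
  facet normal -1.0000 0.0000 0.0000
    outer loop
      vertex 0.00 0.00 18.70
      vertex 0.00 17.46 18.70
      vertex 0.00 0.00 0.00
    endloop
  endfacet
  facet normal 1.0000 0.0000 0.0000
    outer loop
      vertex 9.42 0.00 0.00
      vertex 9.42 17.46 0.00
      vertex 9.42 17.46 18.70
    endloop
  endfacet
  facet normal 1.0000 0.0000 0.0000
    outer loop
      vertex 9.42 0.00 0.00
      vertex 9.42 17.46 18.70
      vertex 9.42 0.00 18.70
    endloop
  endfacet
endsolid part

The G0 Z moves step by Δz≈6.23 mm. Every layer's G1 loop is the same polygon, so the solid is a straight extrusion of it from z=0 to z≈18.7. Closing with flat bottom and top caps and triangulating gives 12 facets — a rectangular box, roughly 9.42 × 17.5 mm footprint and 18.7 mm tall.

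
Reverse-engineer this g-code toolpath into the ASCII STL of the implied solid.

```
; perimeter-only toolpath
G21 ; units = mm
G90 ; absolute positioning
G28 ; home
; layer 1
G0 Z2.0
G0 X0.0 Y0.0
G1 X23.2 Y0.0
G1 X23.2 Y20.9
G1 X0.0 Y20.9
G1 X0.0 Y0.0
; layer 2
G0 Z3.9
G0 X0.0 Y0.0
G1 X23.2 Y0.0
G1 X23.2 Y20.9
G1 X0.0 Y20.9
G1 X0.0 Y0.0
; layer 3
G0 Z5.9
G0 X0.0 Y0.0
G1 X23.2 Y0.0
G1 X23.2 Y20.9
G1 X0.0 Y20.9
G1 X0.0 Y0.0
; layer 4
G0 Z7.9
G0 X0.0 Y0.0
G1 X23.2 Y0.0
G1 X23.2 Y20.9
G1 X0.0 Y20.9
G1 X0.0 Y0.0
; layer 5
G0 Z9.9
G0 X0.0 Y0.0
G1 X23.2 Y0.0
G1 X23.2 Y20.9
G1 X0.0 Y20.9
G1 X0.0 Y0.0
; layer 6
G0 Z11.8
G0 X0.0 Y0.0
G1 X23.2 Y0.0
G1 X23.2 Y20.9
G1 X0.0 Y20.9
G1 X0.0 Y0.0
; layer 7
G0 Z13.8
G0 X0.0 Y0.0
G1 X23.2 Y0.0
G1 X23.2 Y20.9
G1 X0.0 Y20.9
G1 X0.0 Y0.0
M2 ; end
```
solid part
  facet normal 0.0000 0.0000 -1.0000
    outer loop
      vertex 23.2 20.9 0.0
      vertex 23.2 0.0 0.0
      vertex 0.0 0.0 0.0
    endloop
  endfacet
  facet normal 0.0000 0.0000 -1.0000
    outer loop
      vertex 0.0 20.9 0.0
      vertex 23.2 20.9 0.0
      vertex 0.0 0.0 0.0
    endloop
  endfacet
  facet normal 0.0000 0.0000 1.0000
    outer loop
      vertex 0.0 0.0 13.8
      vertex 23.2 0.0 13.8
      vertex 23.2 20.9 13.8
    endloop
  endfacet
  facet normal 0.0000 0.0000 1.0000
    outer loop
      vertex 0.0 0.0 13.8
      vertex 23.2 20.9 13.8
      vertex 0.0 20.9 13.8
    endloop
  endfacet
  facet normal 0.0000 -1.0000 0.0000
    outer loop
      vertex 0.0 0.0 0.0
      vertex 23.2 0.0 0.0
      vertex 23.2 0.0 13.8
    endloop
  endfacet
  facet normal 0.0000 -1.0000 0.0000
    outer loop
      vertex 0.0 0.0 0.0
      vertex 23.2 0.0 13.8
      vertex 0.0 0.0 13.8
    endloop
  endfacet
  facet normal 0.0000 1.0000 0.0000
    outer loop
      vertex 23.2 20.9 13.8
      vertex 23.2 20.9 0.0
      vertex 0.0 20.9 0.0
    endloop
  endfacet
  facet normal 0.0000 1.0000 0.0000
    outer loop
      vertex 0.0 20.9 13.8
      vertex 23.2 20.9 13.8
      vertex 0.0 20.9 0.0
    endloop
  endfacet
  facet normal -1.0000 0.0000 0.0000
    outer loop
      vertex 0.0 20.9 13.8
      vertex 0.0 20.9 0.0
      vertex 0.0 0.0 0.0
    endloop
  endfacet
  facet normal -1.0000 0.0000 0.0000
    outer loop
      vertex 0.0 0.0 13.8
      vertex 0.0 20.9 13.8
      vertex 0.0 0.0 0.0
    endloop
  endfacet
  facet normal 1.0000 0.0000 0.0000
    outer loop
      vertex 23.2 0.0 0.0
      vertex 23.2 20.9 0.0
      vertex 23.2 20.9 13.8
    endloop
  endfacet
  facet normal 1.0000 0.0000 0.0000
    outer loop
      vertex 23.2 0.0 0.0
      vertex 23.2 20.9 13.8
      vertex 23.2 0.0 13.8
    endloop
  endfacet
endsolid part

The G0 Z moves step by Δz≈2.0 mm. Every layer's G1 loop is the same polygon, so the solid is a straight extrusion of it from z=0 to z≈13.8. Closing with flat bottom and top caps and triangulating gives 12 facets — a rectangular box, roughly 23.2 × 20.9 mm footprint and 13.8 mm tall.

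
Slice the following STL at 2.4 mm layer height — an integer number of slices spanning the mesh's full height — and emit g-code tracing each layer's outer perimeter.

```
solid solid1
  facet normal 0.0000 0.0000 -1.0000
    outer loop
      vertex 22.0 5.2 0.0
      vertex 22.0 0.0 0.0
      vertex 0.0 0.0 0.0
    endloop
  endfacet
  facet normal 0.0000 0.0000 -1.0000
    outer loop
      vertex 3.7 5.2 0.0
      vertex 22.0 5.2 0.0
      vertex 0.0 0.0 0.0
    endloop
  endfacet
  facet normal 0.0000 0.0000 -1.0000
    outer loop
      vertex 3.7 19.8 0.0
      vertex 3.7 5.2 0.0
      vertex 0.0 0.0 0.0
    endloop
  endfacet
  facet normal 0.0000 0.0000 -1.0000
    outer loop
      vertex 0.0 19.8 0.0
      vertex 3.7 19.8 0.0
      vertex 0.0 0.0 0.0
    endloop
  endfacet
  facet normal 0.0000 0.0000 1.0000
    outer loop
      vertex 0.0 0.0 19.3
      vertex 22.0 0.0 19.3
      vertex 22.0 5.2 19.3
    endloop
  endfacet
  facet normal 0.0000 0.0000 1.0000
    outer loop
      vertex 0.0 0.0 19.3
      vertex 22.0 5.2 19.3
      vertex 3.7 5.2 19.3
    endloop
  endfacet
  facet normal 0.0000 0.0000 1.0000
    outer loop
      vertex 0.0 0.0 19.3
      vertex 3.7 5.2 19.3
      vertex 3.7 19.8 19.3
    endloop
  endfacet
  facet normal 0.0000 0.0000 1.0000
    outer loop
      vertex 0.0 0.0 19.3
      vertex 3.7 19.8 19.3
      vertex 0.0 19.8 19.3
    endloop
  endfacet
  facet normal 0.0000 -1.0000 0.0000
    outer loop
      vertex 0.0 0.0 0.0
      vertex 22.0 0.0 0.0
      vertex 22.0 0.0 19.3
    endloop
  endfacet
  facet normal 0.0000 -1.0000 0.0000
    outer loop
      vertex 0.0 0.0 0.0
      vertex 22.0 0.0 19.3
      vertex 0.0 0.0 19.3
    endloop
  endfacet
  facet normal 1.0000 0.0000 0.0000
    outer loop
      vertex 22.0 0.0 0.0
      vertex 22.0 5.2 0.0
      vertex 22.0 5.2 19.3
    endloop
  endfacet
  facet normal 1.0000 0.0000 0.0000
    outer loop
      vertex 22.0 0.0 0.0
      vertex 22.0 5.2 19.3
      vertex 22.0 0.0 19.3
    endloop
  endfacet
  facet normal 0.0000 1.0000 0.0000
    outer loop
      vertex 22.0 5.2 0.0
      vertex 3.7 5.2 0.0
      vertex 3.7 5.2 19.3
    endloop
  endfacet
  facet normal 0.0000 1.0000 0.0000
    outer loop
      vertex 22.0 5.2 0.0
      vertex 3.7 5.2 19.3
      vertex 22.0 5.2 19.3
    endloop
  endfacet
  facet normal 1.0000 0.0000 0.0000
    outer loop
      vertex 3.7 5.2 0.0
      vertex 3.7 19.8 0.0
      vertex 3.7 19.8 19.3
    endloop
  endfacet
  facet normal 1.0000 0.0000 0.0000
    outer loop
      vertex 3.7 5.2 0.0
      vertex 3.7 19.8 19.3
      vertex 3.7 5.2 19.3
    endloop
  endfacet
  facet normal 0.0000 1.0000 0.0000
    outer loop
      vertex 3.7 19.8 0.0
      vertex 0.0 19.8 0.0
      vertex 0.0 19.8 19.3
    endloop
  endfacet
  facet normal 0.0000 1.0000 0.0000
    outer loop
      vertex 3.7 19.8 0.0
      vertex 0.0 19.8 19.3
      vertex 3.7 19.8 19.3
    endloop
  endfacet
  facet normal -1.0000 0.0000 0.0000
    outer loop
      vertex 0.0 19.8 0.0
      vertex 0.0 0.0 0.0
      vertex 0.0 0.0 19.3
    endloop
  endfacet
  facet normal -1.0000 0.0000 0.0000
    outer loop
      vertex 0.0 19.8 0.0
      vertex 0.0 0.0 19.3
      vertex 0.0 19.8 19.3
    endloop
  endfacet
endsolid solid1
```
; perimeter-only toolpath
G21 ; units = mm
G90 ; absolute positioning
G28 ; home
; layer 1
G0 Z2.4
G0 X0.0 Y0.0
G1 X22.0 Y0.0
G1 X22.0 Y5.2
G1 X3.7 Y5.2
G1 X3.7 Y19.8
G1 X0.0 Y19.8
G1 X0.0 Y0.0
; layer 2
G0 Z4.8
G0 X0.0 Y0.0
G1 X22.0 Y0.0
G1 X22.0 Y5.2
G1 X3.7 Y5.2
G1 X3.7 Y19.8
G1 X0.0 Y19.8
G1 X0.0 Y0.0
; layer 3
G0 Z7.2
G0 X0.0 Y0.0
G1 X22.0 Y0.0
G1 X22.0 Y5.2
G1 X3.7 Y5.2
G1 X3.7 Y19.8
G1 X0.0 Y19.8
G1 X0.0 Y0.0
; layer 4
G0 Z9.7
G0 X0.0 Y0.0
G1 X22.0 Y0.0
G1 X22.0 Y5.2
G1 X3.7 Y5.2
G1 X3.7 Y19.8
G1 X0.0 Y19.8
G1 X0.0 Y0.0
; layer 5
G0 Z12.1
G0 X0.0 Y0.0
G1 X22.0 Y0.0
G1 X22.0 Y5.2
G1 X3.7 Y5.2
G1 X3.7 Y19.8
G1 X0.0 Y19.8
G1 X0.0 Y0.0
; layer 6
G0 Z14.5
G0 X0.0 Y0.0
G1 X22.0 Y0.0
G1 X22.0 Y5.2
G1 X3.7 Y5.2
G1 X3.7 Y19.8
G1 X0.0 Y19.8
G1 X0.0 Y0.0
; layer 7
G0 Z16.9
G0 X0.0 Y0.0
G1 X22.0 Y0.0
G1 X22.0 Y5.2
G1 X3.7 Y5.2
G1 X3.7 Y19.8
G1 X0.0 Y19.8
G1 X0.0 Y0.0
; layer 8
G0 Z19.3
G0 X0.0 Y0.0
G1 X22.0 Y0.0
G1 X22.0 Y5.2
G1 X3.7 Y5.2
G1 X3.7 Y19.8
G1 X0.0 Y19.8
G1 X0.0 Y0.0
M2 ; end

The solid is an L-shaped prism: outer 22 × 19.8 mm, arm thicknesses ≈ 5.2 mm (horizontal) and 3.7 mm (vertical), extruded 19.3 mm in z. Slicing at Δz = 2.4 mm — 8 equal slices spanning the solid's height, so layer i sits at z = i·h/8 — gives 8 non-empty perimeters. Each is a 6-segment closed polygon; G0 lifts to the layer z and rapids to the start vertex, then G1 traces the edges.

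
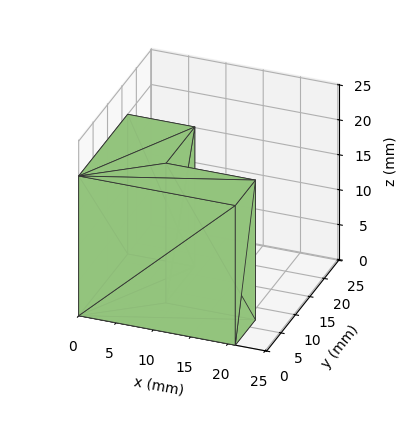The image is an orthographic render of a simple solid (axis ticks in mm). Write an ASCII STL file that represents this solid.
Reading the render: the shape is an L-shaped prism: outer 21 × 17 mm, arm thicknesses ≈ 7 mm (horizontal) and 9 mm (vertical), extruded 20 mm in z (dimensions read to the nearest mm from the axis ticks). For the STL, each face is triangulated and given an outward normal.

solid part
  facet normal 0.0000 0.0000 -1.0000
    outer loop
      vertex 21.0 7.0 0.0
      vertex 21.0 0.0 0.0
      vertex 0.0 0.0 0.0
    endloop
  endfacet
  facet normal 0.0000 0.0000 -1.0000
    outer loop
      vertex 9.0 7.0 0.0
      vertex 21.0 7.0 0.0
      vertex 0.0 0.0 0.0
    endloop
  endfacet
  facet normal 0.0000 0.0000 -1.0000
    outer loop
      vertex 9.0 17.0 0.0
      vertex 9.0 7.0 0.0
      vertex 0.0 0.0 0.0
    endloop
  endfacet
  facet normal 0.0000 0.0000 -1.0000
    outer loop
      vertex 0.0 17.0 0.0
      vertex 9.0 17.0 0.0
      vertex 0.0 0.0 0.0
    endloop
  endfacet
  facet normal 0.0000 0.0000 1.0000
    outer loop
      vertex 0.0 0.0 20.0
      vertex 21.0 0.0 20.0
      vertex 21.0 7.0 20.0
    endloop
  endfacet
  facet normal 0.0000 0.0000 1.0000
    outer loop
      vertex 0.0 0.0 20.0
      vertex 21.0 7.0 20.0
      vertex 9.0 7.0 20.0
    endloop
  endfacet
  facet normal 0.0000 0.0000 1.0000
    outer loop
      vertex 0.0 0.0 20.0
      vertex 9.0 7.0 20.0
      vertex 9.0 17.0 20.0
    endloop
  endfacet
  facet normal 0.0000 0.0000 1.0000
    outer loop
      vertex 0.0 0.0 20.0
      vertex 9.0 17.0 20.0
      vertex 0.0 17.0 20.0
    endloop
  endfacet
  facet normal 0.0000 -1.0000 0.0000
    outer loop
      vertex 0.0 0.0 0.0
      vertex 21.0 0.0 0.0
      vertex 21.0 0.0 20.0
    endloop
  endfacet
  facet normal 0.0000 -1.0000 0.0000
    outer loop
      vertex 0.0 0.0 0.0
      vertex 21.0 0.0 20.0
      vertex 0.0 0.0 20.0
    endloop
  endfacet
  facet normal 1.0000 0.0000 0.0000
    outer loop
      vertex 21.0 0.0 0.0
      vertex 21.0 7.0 0.0
      vertex 21.0 7.0 20.0
    endloop
  endfacet
  facet normal 1.0000 0.0000 0.0000
    outer loop
      vertex 21.0 0.0 0.0
      vertex 21.0 7.0 20.0
      vertex 21.0 0.0 20.0
    endloop
  endfacet
  facet normal 0.0000 1.0000 0.0000
    outer loop
      vertex 21.0 7.0 0.0
      vertex 9.0 7.0 0.0
      vertex 9.0 7.0 20.0
    endloop
  endfacet
  facet normal 0.0000 1.0000 0.0000
    outer loop
      vertex 21.0 7.0 0.0
      vertex 9.0 7.0 20.0
      vertex 21.0 7.0 20.0
    endloop
  endfacet
  facet normal 1.0000 0.0000 0.0000
    outer loop
      vertex 9.0 7.0 0.0
      vertex 9.0 17.0 0.0
      vertex 9.0 17.0 20.0
    endloop
  endfacet
  facet normal 1.0000 0.0000 0.0000
    outer loop
      vertex 9.0 7.0 0.0
      vertex 9.0 17.0 20.0
      vertex 9.0 7.0 20.0
    endloop
  endfacet
  facet normal 0.0000 1.0000 0.0000
    outer loop
      vertex 9.0 17.0 0.0
      vertex 0.0 17.0 0.0
      vertex 0.0 17.0 20.0
    endloop
  endfacet
  facet normal 0.0000 1.0000 0.0000
    outer loop
      vertex 9.0 17.0 0.0
      vertex 0.0 17.0 20.0
      vertex 9.0 17.0 20.0
    endloop
  endfacet
  facet normal -1.0000 0.0000 0.0000
    outer loop
      vertex 0.0 17.0 0.0
      vertex 0.0 0.0 0.0
      vertex 0.0 0.0 20.0
    endloop
  endfacet
  facet normal -1.0000 0.0000 0.0000
    outer loop
      vertex 0.0 17.0 0.0
      vertex 0.0 0.0 20.0
      vertex 0.0 17.0 20.0
    endloop
  endfacet
endsolid part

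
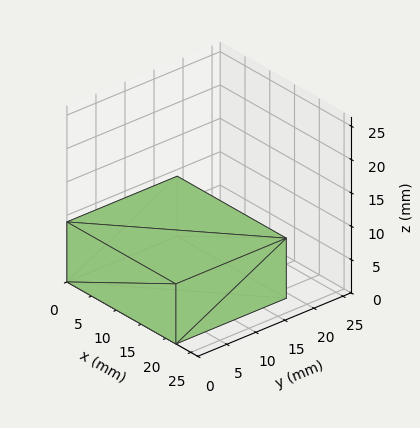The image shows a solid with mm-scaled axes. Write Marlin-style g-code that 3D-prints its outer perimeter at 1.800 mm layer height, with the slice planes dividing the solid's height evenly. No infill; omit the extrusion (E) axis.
Reading the render: the shape is a rectangular box, roughly 22 × 19 mm footprint and 9 mm tall (dimensions read to the nearest mm from the axis ticks). For the g-code, the solid's height is divided into equal slices at the stated Δz and each level perimeter traced with G1 moves after a G0 lift.

; perimeter-only toolpath
G21 ; units = mm
G90 ; absolute positioning
G28 ; home
; layer 1
G0 Z1.800
G0 X0.000 Y0.000
G1 X22.000 Y0.000
G1 X22.000 Y19.000
G1 X0.000 Y19.000
G1 X0.000 Y0.000
; layer 2
G0 Z3.600
G0 X0.000 Y0.000
G1 X22.000 Y0.000
G1 X22.000 Y19.000
G1 X0.000 Y19.000
G1 X0.000 Y0.000
; layer 3
G0 Z5.400
G0 X0.000 Y0.000
G1 X22.000 Y0.000
G1 X22.000 Y19.000
G1 X0.000 Y19.000
G1 X0.000 Y0.000
; layer 4
G0 Z7.200
G0 X0.000 Y0.000
G1 X22.000 Y0.000
G1 X22.000 Y19.000
G1 X0.000 Y19.000
G1 X0.000 Y0.000
; layer 5
G0 Z9.000
G0 X0.000 Y0.000
G1 X22.000 Y0.000
G1 X22.000 Y19.000
G1 X0.000 Y19.000
G1 X0.000 Y0.000
M2 ; end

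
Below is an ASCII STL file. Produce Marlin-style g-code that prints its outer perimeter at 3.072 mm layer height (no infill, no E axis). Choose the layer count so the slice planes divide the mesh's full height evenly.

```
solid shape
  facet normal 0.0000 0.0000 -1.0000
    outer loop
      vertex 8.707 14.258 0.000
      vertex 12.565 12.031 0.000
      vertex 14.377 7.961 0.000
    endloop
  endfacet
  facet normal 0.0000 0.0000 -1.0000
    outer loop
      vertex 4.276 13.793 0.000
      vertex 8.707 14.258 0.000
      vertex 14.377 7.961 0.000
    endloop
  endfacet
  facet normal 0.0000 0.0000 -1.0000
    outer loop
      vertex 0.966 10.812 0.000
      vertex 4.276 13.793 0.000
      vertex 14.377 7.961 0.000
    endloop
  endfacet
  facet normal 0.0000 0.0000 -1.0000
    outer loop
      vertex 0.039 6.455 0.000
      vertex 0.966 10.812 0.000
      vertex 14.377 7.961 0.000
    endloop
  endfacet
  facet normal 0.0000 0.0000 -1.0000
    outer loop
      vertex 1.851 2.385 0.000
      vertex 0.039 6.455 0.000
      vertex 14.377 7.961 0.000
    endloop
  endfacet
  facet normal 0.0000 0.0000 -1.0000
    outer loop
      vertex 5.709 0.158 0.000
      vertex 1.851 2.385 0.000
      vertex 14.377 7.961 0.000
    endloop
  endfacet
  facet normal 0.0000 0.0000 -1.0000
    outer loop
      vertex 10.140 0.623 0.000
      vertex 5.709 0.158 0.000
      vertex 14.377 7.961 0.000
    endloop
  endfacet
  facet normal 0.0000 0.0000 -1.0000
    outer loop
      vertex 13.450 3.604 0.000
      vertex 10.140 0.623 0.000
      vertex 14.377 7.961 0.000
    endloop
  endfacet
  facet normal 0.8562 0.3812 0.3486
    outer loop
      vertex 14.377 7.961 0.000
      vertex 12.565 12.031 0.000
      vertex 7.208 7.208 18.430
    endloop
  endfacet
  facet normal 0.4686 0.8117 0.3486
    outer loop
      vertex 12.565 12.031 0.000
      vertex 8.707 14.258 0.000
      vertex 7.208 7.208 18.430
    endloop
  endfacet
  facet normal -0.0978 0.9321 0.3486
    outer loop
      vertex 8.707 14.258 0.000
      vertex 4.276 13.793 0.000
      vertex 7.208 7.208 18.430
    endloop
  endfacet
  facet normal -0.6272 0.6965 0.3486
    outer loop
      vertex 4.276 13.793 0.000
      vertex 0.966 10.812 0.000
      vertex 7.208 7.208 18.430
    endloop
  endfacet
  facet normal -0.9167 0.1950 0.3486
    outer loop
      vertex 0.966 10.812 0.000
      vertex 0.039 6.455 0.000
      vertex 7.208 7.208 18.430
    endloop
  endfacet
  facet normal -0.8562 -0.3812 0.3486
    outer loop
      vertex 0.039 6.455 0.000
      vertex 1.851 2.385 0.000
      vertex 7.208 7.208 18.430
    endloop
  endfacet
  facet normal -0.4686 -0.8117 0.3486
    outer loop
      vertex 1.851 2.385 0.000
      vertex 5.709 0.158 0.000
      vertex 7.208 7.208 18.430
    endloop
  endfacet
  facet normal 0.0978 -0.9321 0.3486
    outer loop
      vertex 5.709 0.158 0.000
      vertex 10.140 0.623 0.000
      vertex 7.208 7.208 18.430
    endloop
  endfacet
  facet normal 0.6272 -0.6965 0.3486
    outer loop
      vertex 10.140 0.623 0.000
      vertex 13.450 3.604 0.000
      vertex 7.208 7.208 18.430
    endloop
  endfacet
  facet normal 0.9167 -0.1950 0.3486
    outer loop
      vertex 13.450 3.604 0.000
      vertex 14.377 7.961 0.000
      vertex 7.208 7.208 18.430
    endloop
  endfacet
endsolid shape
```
; perimeter-only toolpath
G21 ; units = mm
G90 ; absolute positioning
G28 ; home
; layer 1
G0 Z3.072
G0 X13.182 Y7.835
G1 X11.672 Y11.227
G1 X8.457 Y13.083
G1 X4.765 Y12.695
G1 X2.006 Y10.211
G1 X1.234 Y6.581
G1 X2.744 Y3.189
G1 X5.959 Y1.333
G1 X9.651 Y1.721
G1 X12.410 Y4.205
G1 X13.182 Y7.835
; layer 2
G0 Z6.143
G0 X11.987 Y7.710
G1 X10.779 Y10.423
G1 X8.207 Y11.908
G1 X5.253 Y11.598
G1 X3.047 Y9.611
G1 X2.429 Y6.706
G1 X3.637 Y3.993
G1 X6.209 Y2.508
G1 X9.163 Y2.818
G1 X11.369 Y4.805
G1 X11.987 Y7.710
; layer 3
G0 Z9.215
G0 X10.793 Y7.585
G1 X9.886 Y9.620
G1 X7.958 Y10.733
G1 X5.742 Y10.500
G1 X4.087 Y9.010
G1 X3.623 Y6.832
G1 X4.530 Y4.796
G1 X6.458 Y3.683
G1 X8.674 Y3.916
G1 X10.329 Y5.406
G1 X10.793 Y7.585
; layer 4
G0 Z12.287
G0 X9.598 Y7.459
G1 X8.994 Y8.816
G1 X7.708 Y9.558
G1 X6.231 Y9.403
G1 X5.127 Y8.409
G1 X4.818 Y6.957
G1 X5.422 Y5.600
G1 X6.708 Y4.858
G1 X8.185 Y5.013
G1 X9.289 Y6.007
G1 X9.598 Y7.459
; layer 5
G0 Z15.358
G0 X8.403 Y7.333
G1 X8.101 Y8.012
G1 X7.458 Y8.383
G1 X6.719 Y8.305
G1 X6.168 Y7.809
G1 X6.013 Y7.082
G1 X6.315 Y6.404
G1 X6.958 Y6.033
G1 X7.697 Y6.111
G1 X8.248 Y6.607
G1 X8.403 Y7.333
M2 ; end

The solid is a regular 10-sided pyramid, base circumscribed radius ≈ 7.21 mm, apex at z ≈ 18.4 mm. Slicing at Δz = 3.072 mm — 6 equal slices spanning the solid's height, so layer i sits at z = i·h/6 — gives 5 non-empty perimeters. Each is a 10-segment closed polygon; G0 lifts to the layer z and rapids to the start vertex, then G1 traces the edges. The cross-section shrinks linearly with z (the slice at the apex is degenerate and omitted).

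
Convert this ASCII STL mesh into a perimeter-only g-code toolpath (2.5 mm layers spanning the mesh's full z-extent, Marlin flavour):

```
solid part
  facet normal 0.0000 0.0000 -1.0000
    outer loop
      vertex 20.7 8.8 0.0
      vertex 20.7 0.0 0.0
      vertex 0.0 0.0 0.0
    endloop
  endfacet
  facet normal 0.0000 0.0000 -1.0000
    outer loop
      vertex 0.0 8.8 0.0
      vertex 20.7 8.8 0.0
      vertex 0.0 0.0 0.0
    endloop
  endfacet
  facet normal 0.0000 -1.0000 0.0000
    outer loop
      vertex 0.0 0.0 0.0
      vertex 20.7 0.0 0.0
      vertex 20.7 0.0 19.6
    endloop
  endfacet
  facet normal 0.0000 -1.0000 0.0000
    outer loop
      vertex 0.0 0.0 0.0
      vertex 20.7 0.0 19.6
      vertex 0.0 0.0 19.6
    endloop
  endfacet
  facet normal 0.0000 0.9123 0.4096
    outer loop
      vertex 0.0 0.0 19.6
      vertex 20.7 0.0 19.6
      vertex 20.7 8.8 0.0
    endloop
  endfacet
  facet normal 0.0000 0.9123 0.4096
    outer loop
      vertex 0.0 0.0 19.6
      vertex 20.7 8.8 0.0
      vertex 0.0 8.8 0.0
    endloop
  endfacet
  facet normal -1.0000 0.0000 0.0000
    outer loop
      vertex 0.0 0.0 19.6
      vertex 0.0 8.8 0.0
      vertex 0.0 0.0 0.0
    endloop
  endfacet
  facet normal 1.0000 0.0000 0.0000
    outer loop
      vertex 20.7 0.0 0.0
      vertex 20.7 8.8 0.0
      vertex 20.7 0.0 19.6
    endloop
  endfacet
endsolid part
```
; perimeter-only toolpath
G21 ; units = mm
G90 ; absolute positioning
G28 ; home
; layer 1
G0 Z2.5
G0 X0.0 Y0.0
G1 X20.7 Y0.0
G1 X20.7 Y7.7
G1 X0.0 Y7.7
G1 X0.0 Y0.0
; layer 2
G0 Z4.9
G0 X0.0 Y0.0
G1 X20.7 Y0.0
G1 X20.7 Y6.6
G1 X0.0 Y6.6
G1 X0.0 Y0.0
; layer 3
G0 Z7.4
G0 X0.0 Y0.0
G1 X20.7 Y0.0
G1 X20.7 Y5.5
G1 X0.0 Y5.5
G1 X0.0 Y0.0
; layer 4
G0 Z9.8
G0 X0.0 Y0.0
G1 X20.7 Y0.0
G1 X20.7 Y4.4
G1 X0.0 Y4.4
G1 X0.0 Y0.0
; layer 5
G0 Z12.2
G0 X0.0 Y0.0
G1 X20.7 Y0.0
G1 X20.7 Y3.3
G1 X0.0 Y3.3
G1 X0.0 Y0.0
; layer 6
G0 Z14.7
G0 X0.0 Y0.0
G1 X20.7 Y0.0
G1 X20.7 Y2.2
G1 X0.0 Y2.2
G1 X0.0 Y0.0
; layer 7
G0 Z17.2
G0 X0.0 Y0.0
G1 X20.7 Y0.0
G1 X20.7 Y1.1
G1 X0.0 Y1.1
G1 X0.0 Y0.0
M2 ; end

The solid is a wedge (ramp): 20.7 × 8.8 mm base, rising to 19.6 mm along the y=0 edge and sloping linearly to z=0 at y=8.8. Slicing at Δz = 2.5 mm — 8 equal slices spanning the solid's height, so layer i sits at z = i·h/8 — gives 7 non-empty perimeters. Each is a 4-segment closed polygon; G0 lifts to the layer z and rapids to the start vertex, then G1 traces the edges. The cross-section shrinks linearly with z (the slice at the apex is degenerate and omitted).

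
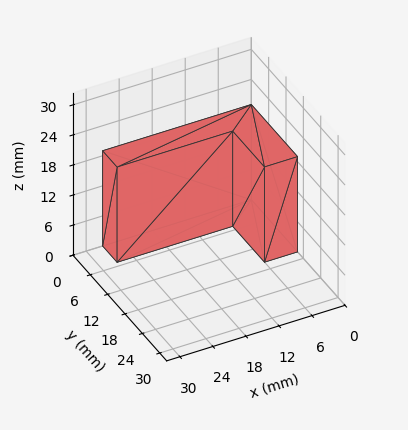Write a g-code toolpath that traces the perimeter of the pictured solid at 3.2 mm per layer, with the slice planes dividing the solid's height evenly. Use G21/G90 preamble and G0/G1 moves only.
Reading the render: the shape is an L-shaped prism: outer 27 × 16 mm, arm thicknesses ≈ 5 mm (horizontal) and 6 mm (vertical), extruded 19 mm in z (dimensions read to the nearest mm from the axis ticks). For the g-code, the solid's height is divided into equal slices at the stated Δz and each level perimeter traced with G1 moves after a G0 lift.

; perimeter-only toolpath
G21 ; units = mm
G90 ; absolute positioning
G28 ; home
; layer 1
G0 Z3.2
G0 X0.0 Y0.0
G1 X27.0 Y0.0
G1 X27.0 Y5.0
G1 X6.0 Y5.0
G1 X6.0 Y16.0
G1 X0.0 Y16.0
G1 X0.0 Y0.0
; layer 2
G0 Z6.3
G0 X0.0 Y0.0
G1 X27.0 Y0.0
G1 X27.0 Y5.0
G1 X6.0 Y5.0
G1 X6.0 Y16.0
G1 X0.0 Y16.0
G1 X0.0 Y0.0
; layer 3
G0 Z9.5
G0 X0.0 Y0.0
G1 X27.0 Y0.0
G1 X27.0 Y5.0
G1 X6.0 Y5.0
G1 X6.0 Y16.0
G1 X0.0 Y16.0
G1 X0.0 Y0.0
; layer 4
G0 Z12.7
G0 X0.0 Y0.0
G1 X27.0 Y0.0
G1 X27.0 Y5.0
G1 X6.0 Y5.0
G1 X6.0 Y16.0
G1 X0.0 Y16.0
G1 X0.0 Y0.0
; layer 5
G0 Z15.8
G0 X0.0 Y0.0
G1 X27.0 Y0.0
G1 X27.0 Y5.0
G1 X6.0 Y5.0
G1 X6.0 Y16.0
G1 X0.0 Y16.0
G1 X0.0 Y0.0
; layer 6
G0 Z19.0
G0 X0.0 Y0.0
G1 X27.0 Y0.0
G1 X27.0 Y5.0
G1 X6.0 Y5.0
G1 X6.0 Y16.0
G1 X0.0 Y16.0
G1 X0.0 Y0.0
M2 ; end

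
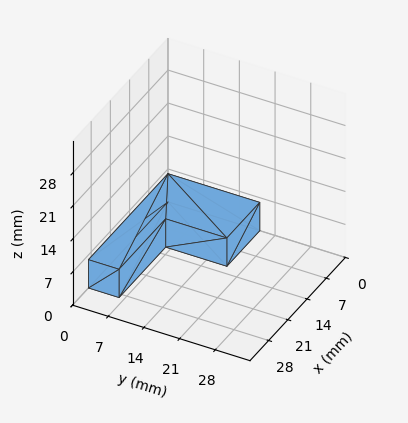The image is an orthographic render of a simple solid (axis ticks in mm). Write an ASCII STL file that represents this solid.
Reading the render: the shape is an L-shaped prism: outer 29 × 18 mm, arm thicknesses ≈ 6 mm (horizontal) and 12 mm (vertical), extruded 6 mm in z (dimensions read to the nearest mm from the axis ticks). For the STL, each face is triangulated and given an outward normal.

solid part
  facet normal 0.0000 0.0000 -1.0000
    outer loop
      vertex 29.0 6.0 0.0
      vertex 29.0 0.0 0.0
      vertex 0.0 0.0 0.0
    endloop
  endfacet
  facet normal 0.0000 0.0000 -1.0000
    outer loop
      vertex 12.0 6.0 0.0
      vertex 29.0 6.0 0.0
      vertex 0.0 0.0 0.0
    endloop
  endfacet
  facet normal 0.0000 0.0000 -1.0000
    outer loop
      vertex 12.0 18.0 0.0
      vertex 12.0 6.0 0.0
      vertex 0.0 0.0 0.0
    endloop
  endfacet
  facet normal 0.0000 0.0000 -1.0000
    outer loop
      vertex 0.0 18.0 0.0
      vertex 12.0 18.0 0.0
      vertex 0.0 0.0 0.0
    endloop
  endfacet
  facet normal 0.0000 0.0000 1.0000
    outer loop
      vertex 0.0 0.0 6.0
      vertex 29.0 0.0 6.0
      vertex 29.0 6.0 6.0
    endloop
  endfacet
  facet normal 0.0000 0.0000 1.0000
    outer loop
      vertex 0.0 0.0 6.0
      vertex 29.0 6.0 6.0
      vertex 12.0 6.0 6.0
    endloop
  endfacet
  facet normal 0.0000 0.0000 1.0000
    outer loop
      vertex 0.0 0.0 6.0
      vertex 12.0 6.0 6.0
      vertex 12.0 18.0 6.0
    endloop
  endfacet
  facet normal 0.0000 0.0000 1.0000
    outer loop
      vertex 0.0 0.0 6.0
      vertex 12.0 18.0 6.0
      vertex 0.0 18.0 6.0
    endloop
  endfacet
  facet normal 0.0000 -1.0000 0.0000
    outer loop
      vertex 0.0 0.0 0.0
      vertex 29.0 0.0 0.0
      vertex 29.0 0.0 6.0
    endloop
  endfacet
  facet normal 0.0000 -1.0000 0.0000
    outer loop
      vertex 0.0 0.0 0.0
      vertex 29.0 0.0 6.0
      vertex 0.0 0.0 6.0
    endloop
  endfacet
  facet normal 1.0000 0.0000 0.0000
    outer loop
      vertex 29.0 0.0 0.0
      vertex 29.0 6.0 0.0
      vertex 29.0 6.0 6.0
    endloop
  endfacet
  facet normal 1.0000 0.0000 0.0000
    outer loop
      vertex 29.0 0.0 0.0
      vertex 29.0 6.0 6.0
      vertex 29.0 0.0 6.0
    endloop
  endfacet
  facet normal 0.0000 1.0000 0.0000
    outer loop
      vertex 29.0 6.0 0.0
      vertex 12.0 6.0 0.0
      vertex 12.0 6.0 6.0
    endloop
  endfacet
  facet normal 0.0000 1.0000 0.0000
    outer loop
      vertex 29.0 6.0 0.0
      vertex 12.0 6.0 6.0
      vertex 29.0 6.0 6.0
    endloop
  endfacet
  facet normal 1.0000 0.0000 0.0000
    outer loop
      vertex 12.0 6.0 0.0
      vertex 12.0 18.0 0.0
      vertex 12.0 18.0 6.0
    endloop
  endfacet
  facet normal 1.0000 0.0000 0.0000
    outer loop
      vertex 12.0 6.0 0.0
      vertex 12.0 18.0 6.0
      vertex 12.0 6.0 6.0
    endloop
  endfacet
  facet normal 0.0000 1.0000 0.0000
    outer loop
      vertex 12.0 18.0 0.0
      vertex 0.0 18.0 0.0
      vertex 0.0 18.0 6.0
    endloop
  endfacet
  facet normal 0.0000 1.0000 0.0000
    outer loop
      vertex 12.0 18.0 0.0
      vertex 0.0 18.0 6.0
      vertex 12.0 18.0 6.0
    endloop
  endfacet
  facet normal -1.0000 0.0000 0.0000
    outer loop
      vertex 0.0 18.0 0.0
      vertex 0.0 0.0 0.0
      vertex 0.0 0.0 6.0
    endloop
  endfacet
  facet normal -1.0000 0.0000 0.0000
    outer loop
      vertex 0.0 18.0 0.0
      vertex 0.0 0.0 6.0
      vertex 0.0 18.0 6.0
    endloop
  endfacet
endsolid part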